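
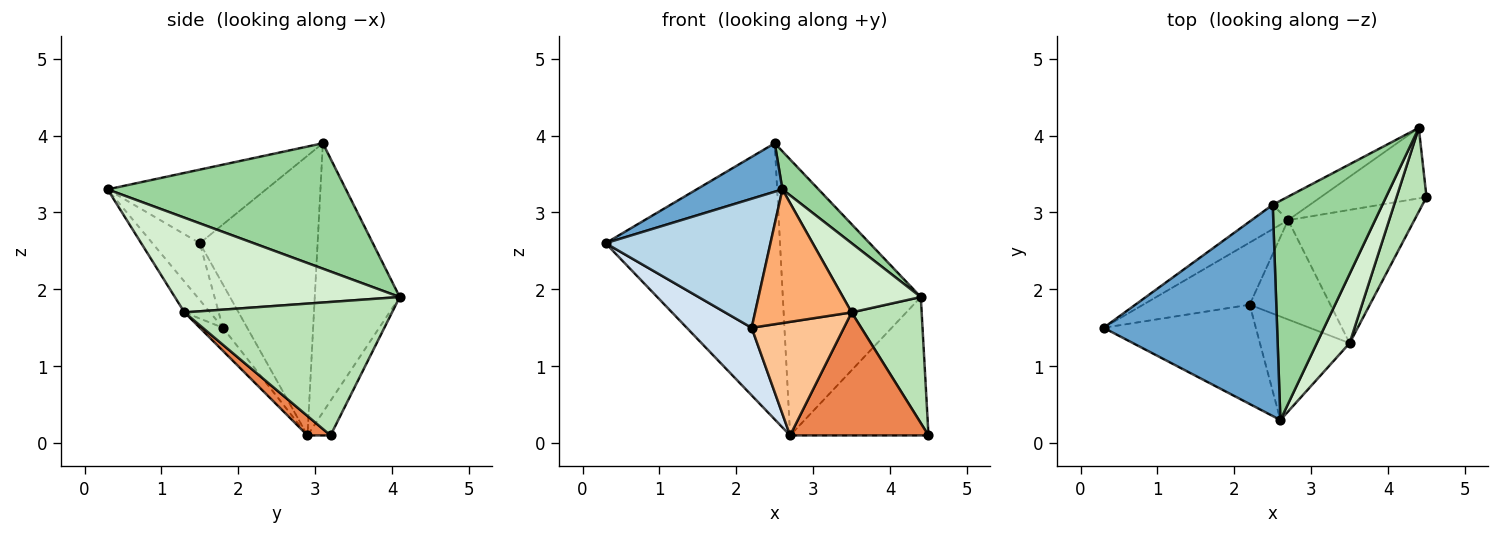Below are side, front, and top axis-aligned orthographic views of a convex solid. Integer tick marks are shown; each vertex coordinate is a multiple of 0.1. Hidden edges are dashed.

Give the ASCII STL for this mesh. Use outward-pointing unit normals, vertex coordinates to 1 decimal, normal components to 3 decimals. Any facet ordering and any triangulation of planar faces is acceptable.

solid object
 facet normal -0.382 -0.207 0.901
  outer loop
   vertex 2.5 3.1 3.9
   vertex 0.3 1.5 2.6
   vertex 2.6 0.3 3.3
  endloop
 endfacet
 facet normal -0.558 0.827 -0.073
  outer loop
   vertex 2.7 2.9 0.1
   vertex 0.3 1.5 2.6
   vertex 2.5 3.1 3.9
  endloop
 endfacet
 facet normal -0.222 -0.773 -0.595
  outer loop
   vertex 2.2 1.8 1.5
   vertex 2.6 0.3 3.3
   vertex 0.3 1.5 2.6
  endloop
 endfacet
 facet normal -0.266 -0.710 -0.652
  outer loop
   vertex 2.2 1.8 1.5
   vertex 0.3 1.5 2.6
   vertex 2.7 2.9 0.1
  endloop
 endfacet
 facet normal 0.112 -0.674 -0.730
  outer loop
   vertex 3.5 1.3 1.7
   vertex 2.7 2.9 0.1
   vertex 4.5 3.2 0.1
  endloop
 endfacet
 facet normal -0.205 -0.774 -0.599
  outer loop
   vertex 3.5 1.3 1.7
   vertex 2.6 0.3 3.3
   vertex 2.2 1.8 1.5
  endloop
 endfacet
 facet normal -0.185 -0.740 -0.647
  outer loop
   vertex 3.5 1.3 1.7
   vertex 2.2 1.8 1.5
   vertex 2.7 2.9 0.1
  endloop
 endfacet
 facet normal -0.147 0.881 -0.449
  outer loop
   vertex 4.4 4.1 1.9
   vertex 4.5 3.2 0.1
   vertex 2.7 2.9 0.1
  endloop
 endfacet
 facet normal -0.523 0.849 -0.072
  outer loop
   vertex 4.4 4.1 1.9
   vertex 2.7 2.9 0.1
   vertex 2.5 3.1 3.9
  endloop
 endfacet
 facet normal 0.748 -0.113 0.654
  outer loop
   vertex 4.4 4.1 1.9
   vertex 2.5 3.1 3.9
   vertex 2.6 0.3 3.3
  endloop
 endfacet
 facet normal 0.927 -0.313 0.208
  outer loop
   vertex 4.4 4.1 1.9
   vertex 3.5 1.3 1.7
   vertex 4.5 3.2 0.1
  endloop
 endfacet
 facet normal 0.898 -0.311 0.311
  outer loop
   vertex 4.4 4.1 1.9
   vertex 2.6 0.3 3.3
   vertex 3.5 1.3 1.7
  endloop
 endfacet
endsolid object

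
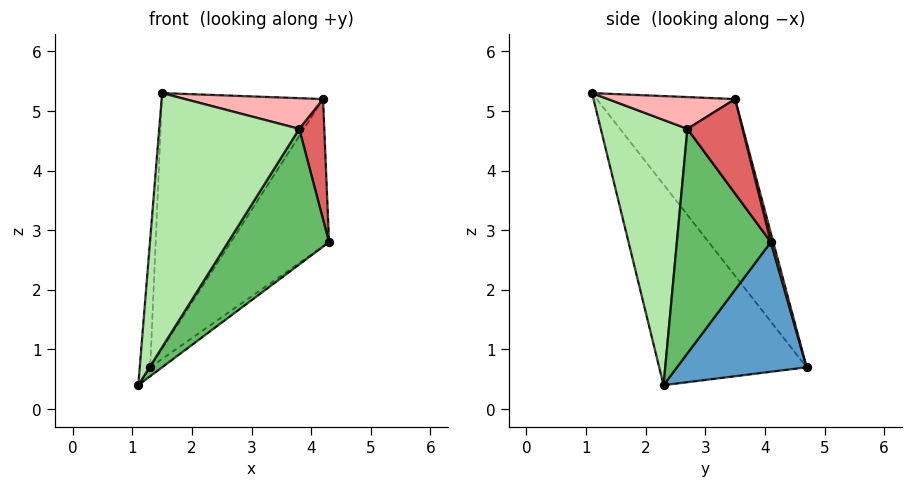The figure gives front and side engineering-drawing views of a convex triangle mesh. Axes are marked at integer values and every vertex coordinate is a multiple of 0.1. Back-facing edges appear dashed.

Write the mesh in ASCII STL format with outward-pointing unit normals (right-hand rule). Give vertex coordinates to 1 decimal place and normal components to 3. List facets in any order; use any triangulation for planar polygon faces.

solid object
 facet normal 0.580 0.053 -0.813
  outer loop
   vertex 1.3 4.7 0.7
   vertex 4.3 4.1 2.8
   vertex 1.1 2.3 0.4
  endloop
 endfacet
 facet normal -0.993 0.070 0.098
  outer loop
   vertex 1.5 1.1 5.3
   vertex 1.3 4.7 0.7
   vertex 1.1 2.3 0.4
  endloop
 endfacet
 facet normal 0.024 0.970 0.243
  outer loop
   vertex 4.2 3.5 5.2
   vertex 4.3 4.1 2.8
   vertex 1.3 4.7 0.7
  endloop
 endfacet
 facet normal -0.553 0.644 0.528
  outer loop
   vertex 4.2 3.5 5.2
   vertex 1.3 4.7 0.7
   vertex 1.5 1.1 5.3
  endloop
 endfacet
 facet normal 0.641 -0.689 -0.339
  outer loop
   vertex 3.8 2.7 4.7
   vertex 1.1 2.3 0.4
   vertex 4.3 4.1 2.8
  endloop
 endfacet
 facet normal 0.510 -0.825 -0.244
  outer loop
   vertex 3.8 2.7 4.7
   vertex 1.5 1.1 5.3
   vertex 1.1 2.3 0.4
  endloop
 endfacet
 facet normal 0.908 -0.413 -0.065
  outer loop
   vertex 3.8 2.7 4.7
   vertex 4.3 4.1 2.8
   vertex 4.2 3.5 5.2
  endloop
 endfacet
 facet normal 0.572 -0.621 0.536
  outer loop
   vertex 3.8 2.7 4.7
   vertex 4.2 3.5 5.2
   vertex 1.5 1.1 5.3
  endloop
 endfacet
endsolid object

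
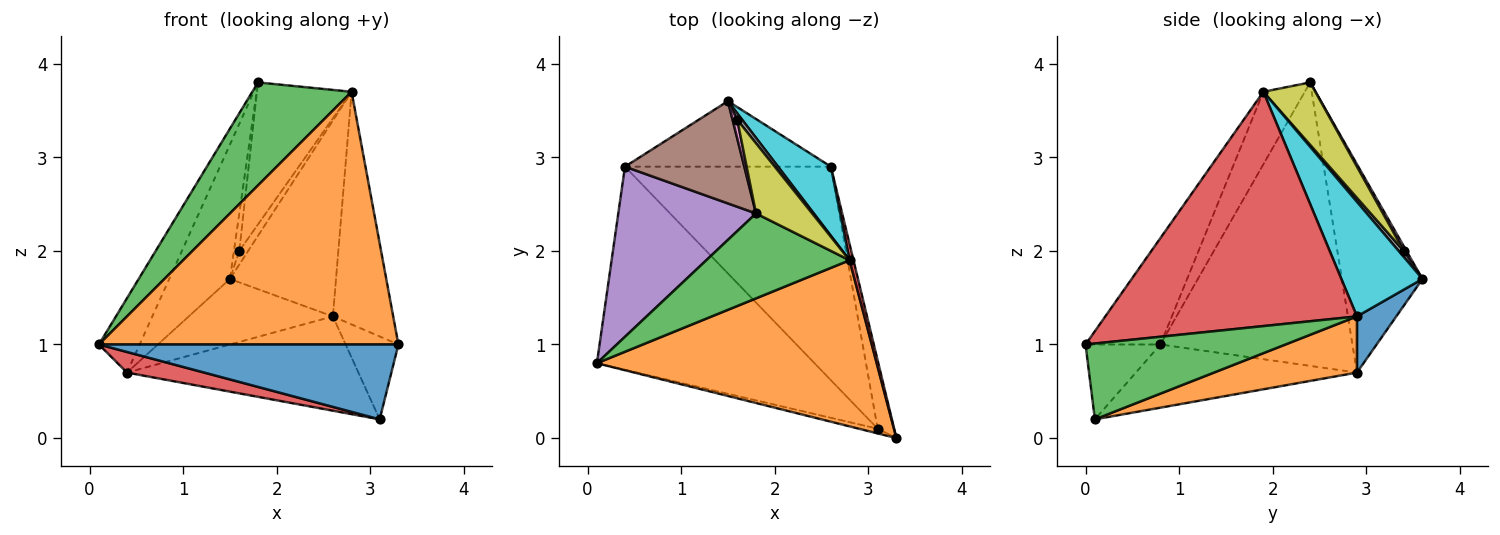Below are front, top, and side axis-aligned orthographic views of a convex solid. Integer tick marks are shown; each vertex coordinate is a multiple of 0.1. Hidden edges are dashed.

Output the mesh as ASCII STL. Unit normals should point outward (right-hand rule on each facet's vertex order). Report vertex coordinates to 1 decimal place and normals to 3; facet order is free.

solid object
 facet normal -0.242 -0.968 -0.061
  outer loop
   vertex 3.1 0.1 0.2
   vertex 3.3 0.0 1.0
   vertex 0.1 0.8 1.0
  endloop
 endfacet
 facet normal -0.204 -0.818 0.538
  outer loop
   vertex 2.8 1.9 3.7
   vertex 0.1 0.8 1.0
   vertex 3.3 0.0 1.0
  endloop
 endfacet
 facet normal -0.307 -0.734 0.606
  outer loop
   vertex 2.8 1.9 3.7
   vertex 1.8 2.4 3.8
   vertex 0.1 0.8 1.0
  endloop
 endfacet
 facet normal -0.277 -0.097 -0.956
  outer loop
   vertex 0.4 2.9 0.7
   vertex 3.1 0.1 0.2
   vertex 0.1 0.8 1.0
  endloop
 endfacet
 facet normal -0.884 0.188 0.429
  outer loop
   vertex 0.4 2.9 0.7
   vertex 0.1 0.8 1.0
   vertex 1.8 2.4 3.8
  endloop
 endfacet
 facet normal -0.726 0.547 0.416
  outer loop
   vertex 0.4 2.9 0.7
   vertex 1.8 2.4 3.8
   vertex 1.5 3.6 1.7
  endloop
 endfacet
 facet normal 0.408 0.816 0.408
  outer loop
   vertex 1.6 3.4 2.0
   vertex 1.5 3.6 1.7
   vertex 1.8 2.4 3.8
  endloop
 endfacet
 facet normal 0.464 0.801 0.379
  outer loop
   vertex 1.6 3.4 2.0
   vertex 2.8 1.9 3.7
   vertex 1.5 3.6 1.7
  endloop
 endfacet
 facet normal 0.442 0.804 0.398
  outer loop
   vertex 1.6 3.4 2.0
   vertex 1.8 2.4 3.8
   vertex 2.8 1.9 3.7
  endloop
 endfacet
 facet normal 0.585 0.765 0.270
  outer loop
   vertex 2.6 2.9 1.3
   vertex 1.5 3.6 1.7
   vertex 2.8 1.9 3.7
  endloop
 endfacet
 facet normal 0.189 0.694 -0.694
  outer loop
   vertex 2.6 2.9 1.3
   vertex 0.4 2.9 0.7
   vertex 1.5 3.6 1.7
  endloop
 endfacet
 facet normal 0.242 0.392 -0.888
  outer loop
   vertex 2.6 2.9 1.3
   vertex 3.1 0.1 0.2
   vertex 0.4 2.9 0.7
  endloop
 endfacet
 facet normal 0.946 0.250 -0.205
  outer loop
   vertex 2.6 2.9 1.3
   vertex 3.3 0.0 1.0
   vertex 3.1 0.1 0.2
  endloop
 endfacet
 facet normal 0.972 0.233 0.016
  outer loop
   vertex 2.6 2.9 1.3
   vertex 2.8 1.9 3.7
   vertex 3.3 0.0 1.0
  endloop
 endfacet
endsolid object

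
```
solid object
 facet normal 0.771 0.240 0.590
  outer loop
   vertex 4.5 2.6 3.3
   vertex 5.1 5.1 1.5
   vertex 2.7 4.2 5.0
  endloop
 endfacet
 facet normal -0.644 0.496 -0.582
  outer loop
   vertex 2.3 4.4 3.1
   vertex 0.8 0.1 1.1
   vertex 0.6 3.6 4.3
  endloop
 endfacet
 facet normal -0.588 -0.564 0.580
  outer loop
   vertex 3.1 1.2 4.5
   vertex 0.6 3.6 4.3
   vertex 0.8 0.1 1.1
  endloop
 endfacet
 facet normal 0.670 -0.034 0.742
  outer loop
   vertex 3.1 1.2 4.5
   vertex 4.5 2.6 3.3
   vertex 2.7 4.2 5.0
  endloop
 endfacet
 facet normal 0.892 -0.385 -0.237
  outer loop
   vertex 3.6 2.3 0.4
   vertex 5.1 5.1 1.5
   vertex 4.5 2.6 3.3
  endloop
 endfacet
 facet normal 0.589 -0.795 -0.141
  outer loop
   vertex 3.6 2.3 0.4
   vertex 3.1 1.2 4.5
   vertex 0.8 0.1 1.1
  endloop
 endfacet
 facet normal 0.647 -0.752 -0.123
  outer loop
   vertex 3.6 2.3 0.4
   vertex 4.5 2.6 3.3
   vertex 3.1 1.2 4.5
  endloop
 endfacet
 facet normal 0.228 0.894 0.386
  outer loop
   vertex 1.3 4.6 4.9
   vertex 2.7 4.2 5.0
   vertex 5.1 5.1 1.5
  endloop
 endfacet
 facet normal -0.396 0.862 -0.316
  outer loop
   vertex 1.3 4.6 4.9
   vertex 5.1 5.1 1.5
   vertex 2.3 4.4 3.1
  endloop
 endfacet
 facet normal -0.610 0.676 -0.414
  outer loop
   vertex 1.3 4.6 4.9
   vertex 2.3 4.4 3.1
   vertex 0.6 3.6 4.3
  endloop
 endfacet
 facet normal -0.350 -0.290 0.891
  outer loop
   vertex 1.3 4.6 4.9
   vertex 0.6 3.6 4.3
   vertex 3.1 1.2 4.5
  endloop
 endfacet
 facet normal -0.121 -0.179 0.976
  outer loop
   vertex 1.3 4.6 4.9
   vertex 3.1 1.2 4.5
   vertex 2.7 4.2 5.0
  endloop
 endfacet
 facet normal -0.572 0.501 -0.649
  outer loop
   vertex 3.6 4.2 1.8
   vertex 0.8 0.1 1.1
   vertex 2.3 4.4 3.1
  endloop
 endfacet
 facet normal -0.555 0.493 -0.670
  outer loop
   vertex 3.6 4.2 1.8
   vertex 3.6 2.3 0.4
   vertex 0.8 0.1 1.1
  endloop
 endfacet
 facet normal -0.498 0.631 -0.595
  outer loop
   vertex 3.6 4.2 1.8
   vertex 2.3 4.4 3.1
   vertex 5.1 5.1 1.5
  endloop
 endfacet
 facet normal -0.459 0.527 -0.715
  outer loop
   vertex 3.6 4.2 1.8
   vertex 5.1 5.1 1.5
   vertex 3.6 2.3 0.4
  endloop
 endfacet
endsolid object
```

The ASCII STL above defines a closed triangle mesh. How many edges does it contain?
24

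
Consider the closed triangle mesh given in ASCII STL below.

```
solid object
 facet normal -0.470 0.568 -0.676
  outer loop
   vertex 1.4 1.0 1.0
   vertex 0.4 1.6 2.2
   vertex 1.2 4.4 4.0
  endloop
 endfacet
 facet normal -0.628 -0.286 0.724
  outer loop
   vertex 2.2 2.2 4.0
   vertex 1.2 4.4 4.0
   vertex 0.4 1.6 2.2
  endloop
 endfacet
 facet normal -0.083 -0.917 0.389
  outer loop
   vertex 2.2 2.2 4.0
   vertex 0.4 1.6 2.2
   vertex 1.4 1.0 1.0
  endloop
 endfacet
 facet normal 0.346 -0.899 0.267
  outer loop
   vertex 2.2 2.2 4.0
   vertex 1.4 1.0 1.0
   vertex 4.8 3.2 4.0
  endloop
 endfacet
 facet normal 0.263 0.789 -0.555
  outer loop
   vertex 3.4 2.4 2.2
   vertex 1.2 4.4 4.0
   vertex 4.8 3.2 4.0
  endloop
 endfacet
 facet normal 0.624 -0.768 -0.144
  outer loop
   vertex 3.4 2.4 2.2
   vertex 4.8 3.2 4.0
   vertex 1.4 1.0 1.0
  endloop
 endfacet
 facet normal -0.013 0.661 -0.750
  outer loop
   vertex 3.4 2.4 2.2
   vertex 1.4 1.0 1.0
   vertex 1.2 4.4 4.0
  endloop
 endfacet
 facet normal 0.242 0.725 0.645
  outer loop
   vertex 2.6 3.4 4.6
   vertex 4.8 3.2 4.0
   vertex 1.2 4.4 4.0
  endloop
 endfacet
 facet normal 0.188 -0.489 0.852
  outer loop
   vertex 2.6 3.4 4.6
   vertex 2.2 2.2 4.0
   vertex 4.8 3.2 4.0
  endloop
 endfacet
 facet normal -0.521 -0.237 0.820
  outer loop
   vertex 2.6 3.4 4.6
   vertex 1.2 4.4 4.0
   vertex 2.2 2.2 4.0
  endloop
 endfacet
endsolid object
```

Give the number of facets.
10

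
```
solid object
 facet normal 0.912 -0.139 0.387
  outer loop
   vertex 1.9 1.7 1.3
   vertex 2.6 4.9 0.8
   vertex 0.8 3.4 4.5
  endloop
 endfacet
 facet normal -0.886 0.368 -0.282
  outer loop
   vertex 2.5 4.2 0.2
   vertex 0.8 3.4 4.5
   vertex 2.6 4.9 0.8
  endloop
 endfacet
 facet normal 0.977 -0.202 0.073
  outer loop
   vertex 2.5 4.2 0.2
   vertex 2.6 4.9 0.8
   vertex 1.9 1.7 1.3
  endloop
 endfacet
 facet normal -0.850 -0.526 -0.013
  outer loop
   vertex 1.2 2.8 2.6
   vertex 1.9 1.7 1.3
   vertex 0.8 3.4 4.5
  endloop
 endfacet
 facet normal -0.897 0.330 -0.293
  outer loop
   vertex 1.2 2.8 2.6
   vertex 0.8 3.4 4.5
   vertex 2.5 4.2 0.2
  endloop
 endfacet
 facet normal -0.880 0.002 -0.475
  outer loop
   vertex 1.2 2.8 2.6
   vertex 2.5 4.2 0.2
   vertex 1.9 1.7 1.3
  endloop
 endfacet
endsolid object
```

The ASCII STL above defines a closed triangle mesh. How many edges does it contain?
9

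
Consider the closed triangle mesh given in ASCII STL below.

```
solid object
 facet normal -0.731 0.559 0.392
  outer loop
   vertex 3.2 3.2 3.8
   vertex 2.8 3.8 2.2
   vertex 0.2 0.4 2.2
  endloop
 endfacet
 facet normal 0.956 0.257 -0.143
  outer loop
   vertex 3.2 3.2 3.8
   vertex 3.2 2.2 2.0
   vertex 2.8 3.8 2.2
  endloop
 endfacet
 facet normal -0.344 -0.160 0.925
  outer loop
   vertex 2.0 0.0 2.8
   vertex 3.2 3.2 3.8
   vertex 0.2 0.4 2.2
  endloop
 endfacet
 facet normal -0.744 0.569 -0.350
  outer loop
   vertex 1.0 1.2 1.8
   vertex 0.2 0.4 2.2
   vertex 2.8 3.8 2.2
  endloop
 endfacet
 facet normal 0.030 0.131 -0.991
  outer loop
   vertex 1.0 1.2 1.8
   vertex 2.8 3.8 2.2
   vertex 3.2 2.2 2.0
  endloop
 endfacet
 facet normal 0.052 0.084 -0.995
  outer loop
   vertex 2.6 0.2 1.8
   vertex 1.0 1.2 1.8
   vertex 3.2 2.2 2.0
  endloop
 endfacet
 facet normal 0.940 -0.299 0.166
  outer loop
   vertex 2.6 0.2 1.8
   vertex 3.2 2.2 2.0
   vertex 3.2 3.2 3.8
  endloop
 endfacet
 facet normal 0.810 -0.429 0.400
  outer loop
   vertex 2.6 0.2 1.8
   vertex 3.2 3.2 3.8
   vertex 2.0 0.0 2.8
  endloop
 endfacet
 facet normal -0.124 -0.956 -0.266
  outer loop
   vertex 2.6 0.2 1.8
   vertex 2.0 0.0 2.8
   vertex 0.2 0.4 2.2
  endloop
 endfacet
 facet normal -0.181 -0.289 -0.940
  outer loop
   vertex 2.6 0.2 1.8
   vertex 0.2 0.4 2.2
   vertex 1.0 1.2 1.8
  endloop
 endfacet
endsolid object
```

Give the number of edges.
15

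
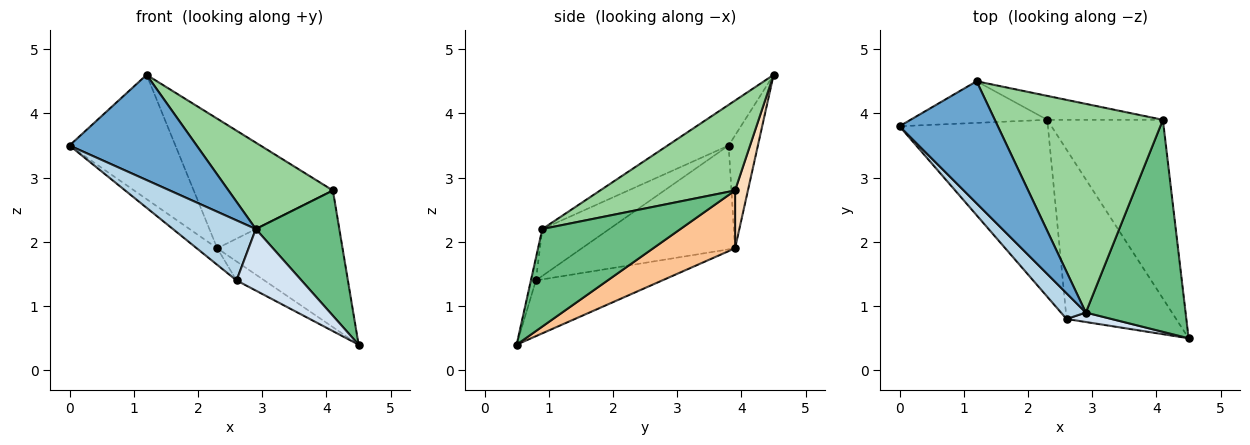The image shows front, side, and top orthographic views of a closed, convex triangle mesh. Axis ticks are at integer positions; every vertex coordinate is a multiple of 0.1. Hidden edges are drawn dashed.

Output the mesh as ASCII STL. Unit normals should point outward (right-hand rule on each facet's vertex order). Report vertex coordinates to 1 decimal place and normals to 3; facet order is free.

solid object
 facet normal -0.299 -0.623 0.723
  outer loop
   vertex 2.9 0.9 2.2
   vertex 1.2 4.5 4.6
   vertex 0.0 3.8 3.5
  endloop
 endfacet
 facet normal -0.254 0.917 -0.307
  outer loop
   vertex 2.3 3.9 1.9
   vertex 0.0 3.8 3.5
   vertex 1.2 4.5 4.6
  endloop
 endfacet
 facet normal -0.596 -0.738 0.316
  outer loop
   vertex 2.6 0.8 1.4
   vertex 2.9 0.9 2.2
   vertex 0.0 3.8 3.5
  endloop
 endfacet
 facet normal -0.076 -0.986 0.152
  outer loop
   vertex 2.6 0.8 1.4
   vertex 4.5 0.5 0.4
   vertex 2.9 0.9 2.2
  endloop
 endfacet
 facet normal -0.572 0.076 -0.817
  outer loop
   vertex 2.6 0.8 1.4
   vertex 0.0 3.8 3.5
   vertex 2.3 3.9 1.9
  endloop
 endfacet
 facet normal -0.451 0.099 -0.887
  outer loop
   vertex 2.6 0.8 1.4
   vertex 2.3 3.9 1.9
   vertex 4.5 0.5 0.4
  endloop
 endfacet
 facet normal 0.369 0.565 -0.738
  outer loop
   vertex 4.1 3.9 2.8
   vertex 4.5 0.5 0.4
   vertex 2.3 3.9 1.9
  endloop
 endfacet
 facet normal 0.090 0.979 -0.181
  outer loop
   vertex 4.1 3.9 2.8
   vertex 2.3 3.9 1.9
   vertex 1.2 4.5 4.6
  endloop
 endfacet
 facet normal 0.644 -0.389 0.659
  outer loop
   vertex 4.1 3.9 2.8
   vertex 2.9 0.9 2.2
   vertex 4.5 0.5 0.4
  endloop
 endfacet
 facet normal 0.443 -0.343 0.828
  outer loop
   vertex 4.1 3.9 2.8
   vertex 1.2 4.5 4.6
   vertex 2.9 0.9 2.2
  endloop
 endfacet
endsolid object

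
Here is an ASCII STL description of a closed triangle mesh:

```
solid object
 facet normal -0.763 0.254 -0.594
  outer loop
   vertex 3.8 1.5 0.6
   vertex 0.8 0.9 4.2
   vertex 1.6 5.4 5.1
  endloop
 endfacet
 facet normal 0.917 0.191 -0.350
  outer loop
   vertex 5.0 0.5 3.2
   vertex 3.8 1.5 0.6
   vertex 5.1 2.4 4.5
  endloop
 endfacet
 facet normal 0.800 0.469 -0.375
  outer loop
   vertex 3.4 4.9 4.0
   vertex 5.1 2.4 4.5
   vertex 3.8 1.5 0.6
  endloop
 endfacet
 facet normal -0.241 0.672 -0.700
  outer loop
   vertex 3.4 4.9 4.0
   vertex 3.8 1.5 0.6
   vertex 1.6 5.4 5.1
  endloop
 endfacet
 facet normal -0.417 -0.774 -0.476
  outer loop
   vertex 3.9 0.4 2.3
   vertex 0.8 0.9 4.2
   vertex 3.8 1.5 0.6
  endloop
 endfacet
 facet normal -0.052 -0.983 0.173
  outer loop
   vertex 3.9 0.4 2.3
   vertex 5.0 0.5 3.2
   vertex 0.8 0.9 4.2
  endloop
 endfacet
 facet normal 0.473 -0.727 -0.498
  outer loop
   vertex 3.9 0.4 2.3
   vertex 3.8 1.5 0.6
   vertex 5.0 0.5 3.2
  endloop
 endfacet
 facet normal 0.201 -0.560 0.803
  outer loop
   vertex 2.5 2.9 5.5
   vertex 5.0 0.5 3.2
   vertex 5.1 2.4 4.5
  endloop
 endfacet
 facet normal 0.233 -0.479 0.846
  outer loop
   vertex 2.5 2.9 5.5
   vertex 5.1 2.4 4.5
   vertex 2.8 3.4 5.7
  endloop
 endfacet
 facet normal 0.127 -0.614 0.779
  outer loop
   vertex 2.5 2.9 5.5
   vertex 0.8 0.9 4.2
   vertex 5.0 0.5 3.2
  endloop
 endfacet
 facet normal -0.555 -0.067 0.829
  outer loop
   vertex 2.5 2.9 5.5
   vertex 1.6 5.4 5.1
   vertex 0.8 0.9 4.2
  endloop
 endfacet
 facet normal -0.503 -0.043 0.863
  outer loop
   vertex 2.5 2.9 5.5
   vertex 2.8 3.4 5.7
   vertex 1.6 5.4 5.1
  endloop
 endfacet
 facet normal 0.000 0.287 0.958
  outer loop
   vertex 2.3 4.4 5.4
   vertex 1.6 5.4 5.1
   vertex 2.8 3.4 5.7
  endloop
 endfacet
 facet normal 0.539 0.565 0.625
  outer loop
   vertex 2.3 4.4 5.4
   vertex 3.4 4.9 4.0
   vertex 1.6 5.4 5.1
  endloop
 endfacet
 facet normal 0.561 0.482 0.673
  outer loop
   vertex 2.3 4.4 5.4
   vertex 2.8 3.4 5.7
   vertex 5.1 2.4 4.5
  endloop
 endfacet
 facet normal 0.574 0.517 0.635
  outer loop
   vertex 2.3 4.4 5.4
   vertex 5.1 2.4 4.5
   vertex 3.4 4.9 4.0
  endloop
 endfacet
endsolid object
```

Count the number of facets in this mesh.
16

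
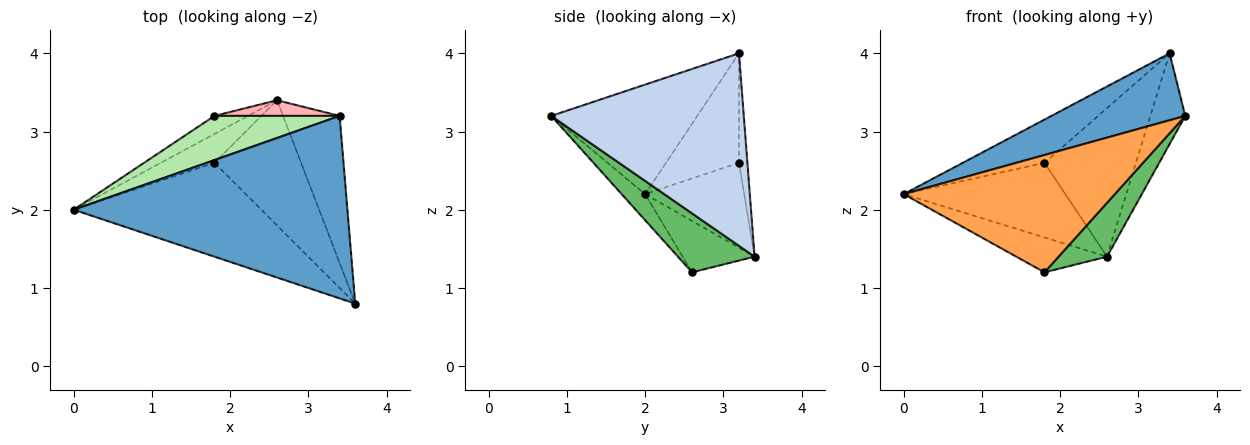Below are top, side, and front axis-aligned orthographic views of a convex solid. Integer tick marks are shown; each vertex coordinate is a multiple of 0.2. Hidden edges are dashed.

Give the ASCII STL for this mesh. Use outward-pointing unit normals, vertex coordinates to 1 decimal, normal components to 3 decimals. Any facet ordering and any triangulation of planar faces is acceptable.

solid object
 facet normal -0.352 -0.322 0.879
  outer loop
   vertex 3.4 3.2 4.0
   vertex 0.0 2.0 2.2
   vertex 3.6 0.8 3.2
  endloop
 endfacet
 facet normal 0.945 0.171 -0.278
  outer loop
   vertex 2.6 3.4 1.4
   vertex 3.4 3.2 4.0
   vertex 3.6 0.8 3.2
  endloop
 endfacet
 facet normal -0.086 -0.778 -0.622
  outer loop
   vertex 1.8 2.6 1.2
   vertex 3.6 0.8 3.2
   vertex 0.0 2.0 2.2
  endloop
 endfacet
 facet normal -0.521 0.657 -0.544
  outer loop
   vertex 1.8 2.6 1.2
   vertex 0.0 2.0 2.2
   vertex 2.6 3.4 1.4
  endloop
 endfacet
 facet normal 0.530 -0.335 -0.779
  outer loop
   vertex 1.8 2.6 1.2
   vertex 2.6 3.4 1.4
   vertex 3.6 0.8 3.2
  endloop
 endfacet
 facet normal -0.530 0.593 0.606
  outer loop
   vertex 1.8 3.2 2.6
   vertex 0.0 2.0 2.2
   vertex 3.4 3.2 4.0
  endloop
 endfacet
 facet normal -0.512 0.835 -0.202
  outer loop
   vertex 1.8 3.2 2.6
   vertex 2.6 3.4 1.4
   vertex 0.0 2.0 2.2
  endloop
 endfacet
 facet normal -0.091 0.990 0.104
  outer loop
   vertex 1.8 3.2 2.6
   vertex 3.4 3.2 4.0
   vertex 2.6 3.4 1.4
  endloop
 endfacet
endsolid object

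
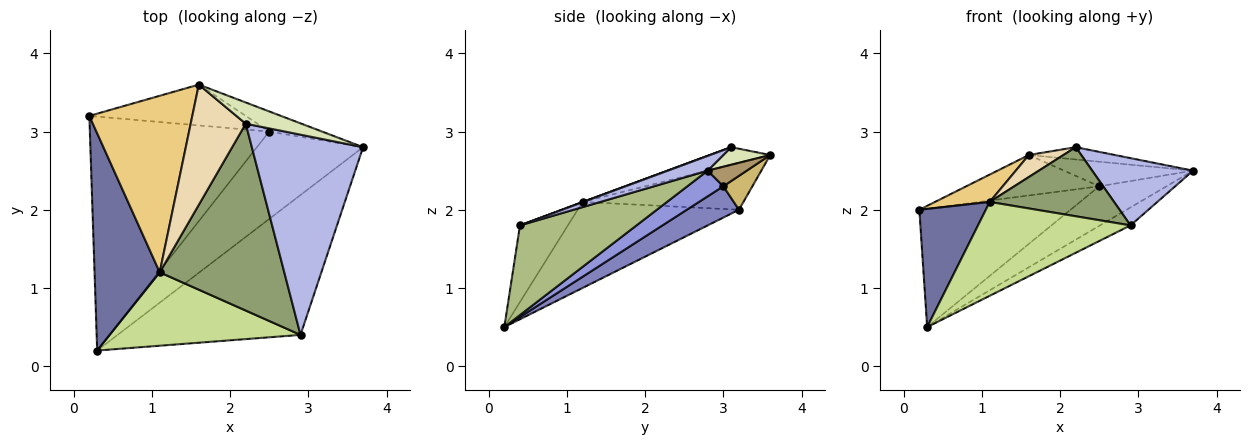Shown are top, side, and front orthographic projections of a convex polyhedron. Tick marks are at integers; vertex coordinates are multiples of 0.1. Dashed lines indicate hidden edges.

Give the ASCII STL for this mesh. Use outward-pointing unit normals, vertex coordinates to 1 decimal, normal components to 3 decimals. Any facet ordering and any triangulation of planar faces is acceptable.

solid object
 facet normal -0.757 -0.312 0.574
  outer loop
   vertex 1.1 1.2 2.1
   vertex 0.2 3.2 2.0
   vertex 0.3 0.2 0.5
  endloop
 endfacet
 facet normal 0.154 0.446 -0.882
  outer loop
   vertex 2.5 3.0 2.3
   vertex 0.3 0.2 0.5
   vertex 0.2 3.2 2.0
  endloop
 endfacet
 facet normal 0.215 0.403 -0.890
  outer loop
   vertex 2.5 3.0 2.3
   vertex 3.7 2.8 2.5
   vertex 0.3 0.2 0.5
  endloop
 endfacet
 facet normal 0.125 -0.316 0.941
  outer loop
   vertex 2.9 0.4 1.8
   vertex 3.7 2.8 2.5
   vertex 2.2 3.1 2.8
  endloop
 endfacet
 facet normal 0.002 -0.347 0.938
  outer loop
   vertex 2.9 0.4 1.8
   vertex 2.2 3.1 2.8
   vertex 1.1 1.2 2.1
  endloop
 endfacet
 facet normal 0.437 0.114 -0.892
  outer loop
   vertex 2.9 0.4 1.8
   vertex 0.3 0.2 0.5
   vertex 3.7 2.8 2.5
  endloop
 endfacet
 facet normal -0.240 -0.765 0.598
  outer loop
   vertex 2.9 0.4 1.8
   vertex 1.1 1.2 2.1
   vertex 0.3 0.2 0.5
  endloop
 endfacet
 facet normal 0.264 0.483 0.835
  outer loop
   vertex 1.6 3.6 2.7
   vertex 2.2 3.1 2.8
   vertex 3.7 2.8 2.5
  endloop
 endfacet
 facet normal 0.228 0.754 -0.617
  outer loop
   vertex 1.6 3.6 2.7
   vertex 3.7 2.8 2.5
   vertex 2.5 3.0 2.3
  endloop
 endfacet
 facet normal 0.152 0.696 -0.702
  outer loop
   vertex 1.6 3.6 2.7
   vertex 2.5 3.0 2.3
   vertex 0.2 3.2 2.0
  endloop
 endfacet
 facet normal -0.411 -0.140 0.901
  outer loop
   vertex 1.6 3.6 2.7
   vertex 0.2 3.2 2.0
   vertex 1.1 1.2 2.1
  endloop
 endfacet
 facet normal -0.300 -0.172 0.938
  outer loop
   vertex 1.6 3.6 2.7
   vertex 1.1 1.2 2.1
   vertex 2.2 3.1 2.8
  endloop
 endfacet
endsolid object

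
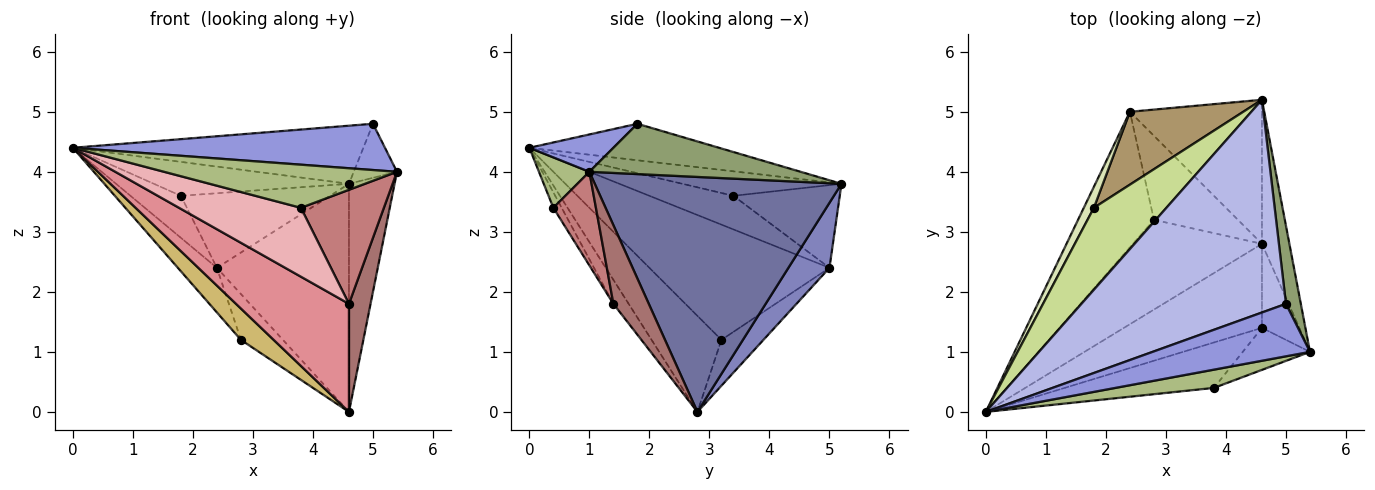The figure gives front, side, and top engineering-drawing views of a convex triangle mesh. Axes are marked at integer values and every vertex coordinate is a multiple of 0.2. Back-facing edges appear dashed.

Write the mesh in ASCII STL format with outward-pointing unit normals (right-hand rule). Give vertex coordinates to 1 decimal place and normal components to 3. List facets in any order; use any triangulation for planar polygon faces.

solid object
 facet normal 0.977 0.181 -0.114
  outer loop
   vertex 4.6 2.8 0.0
   vertex 4.6 5.2 3.8
   vertex 5.4 1.0 4.0
  endloop
 endfacet
 facet normal 0.254 0.818 -0.516
  outer loop
   vertex 2.4 5.0 2.4
   vertex 4.6 5.2 3.8
   vertex 4.6 2.8 0.0
  endloop
 endfacet
 facet normal 0.175 -0.651 0.739
  outer loop
   vertex 5.0 1.8 4.8
   vertex 0.0 0.0 4.4
   vertex 5.4 1.0 4.0
  endloop
 endfacet
 facet normal -0.170 0.260 0.951
  outer loop
   vertex 5.0 1.8 4.8
   vertex 4.6 5.2 3.8
   vertex 0.0 0.0 4.4
  endloop
 endfacet
 facet normal 0.941 0.192 0.278
  outer loop
   vertex 5.0 1.8 4.8
   vertex 5.4 1.0 4.0
   vertex 4.6 5.2 3.8
  endloop
 endfacet
 facet normal 0.196 -0.903 0.382
  outer loop
   vertex 3.8 0.4 3.4
   vertex 5.4 1.0 4.0
   vertex 0.0 0.0 4.4
  endloop
 endfacet
 facet normal -0.298 0.365 0.882
  outer loop
   vertex 1.8 3.4 3.6
   vertex 0.0 0.0 4.4
   vertex 4.6 5.2 3.8
  endloop
 endfacet
 facet normal -0.830 0.498 0.249
  outer loop
   vertex 1.8 3.4 3.6
   vertex 2.4 5.0 2.4
   vertex 0.0 0.0 4.4
  endloop
 endfacet
 facet normal -0.454 0.637 0.623
  outer loop
   vertex 1.8 3.4 3.6
   vertex 4.6 5.2 3.8
   vertex 2.4 5.0 2.4
  endloop
 endfacet
 facet normal -0.575 -0.269 -0.773
  outer loop
   vertex 2.8 3.2 1.2
   vertex 4.6 2.8 0.0
   vertex 0.0 0.0 4.4
  endloop
 endfacet
 facet normal -0.822 0.178 -0.541
  outer loop
   vertex 2.8 3.2 1.2
   vertex 0.0 0.0 4.4
   vertex 2.4 5.0 2.4
  endloop
 endfacet
 facet normal -0.432 0.432 -0.792
  outer loop
   vertex 2.8 3.2 1.2
   vertex 2.4 5.0 2.4
   vertex 4.6 2.8 0.0
  endloop
 endfacet
 facet normal 0.791 -0.483 -0.375
  outer loop
   vertex 4.6 1.4 1.8
   vertex 4.6 2.8 0.0
   vertex 5.4 1.0 4.0
  endloop
 endfacet
 facet normal 0.434 -0.845 -0.311
  outer loop
   vertex 4.6 1.4 1.8
   vertex 5.4 1.0 4.0
   vertex 3.8 0.4 3.4
  endloop
 endfacet
 facet normal -0.106 -0.785 -0.610
  outer loop
   vertex 4.6 1.4 1.8
   vertex 0.0 0.0 4.4
   vertex 4.6 2.8 0.0
  endloop
 endfacet
 facet normal -0.057 -0.834 -0.549
  outer loop
   vertex 4.6 1.4 1.8
   vertex 3.8 0.4 3.4
   vertex 0.0 0.0 4.4
  endloop
 endfacet
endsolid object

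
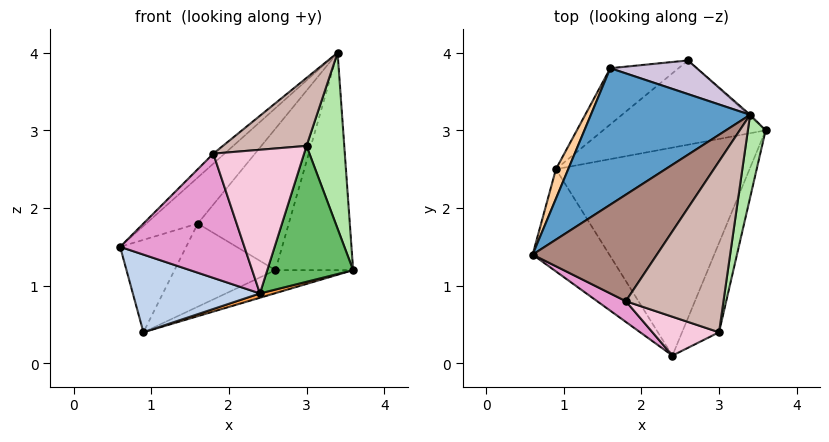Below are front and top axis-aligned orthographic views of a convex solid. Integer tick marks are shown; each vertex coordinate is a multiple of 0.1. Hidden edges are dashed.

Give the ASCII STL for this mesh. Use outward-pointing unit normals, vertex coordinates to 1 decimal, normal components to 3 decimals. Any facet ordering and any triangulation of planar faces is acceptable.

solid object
 facet normal -0.725 0.220 0.653
  outer loop
   vertex 1.6 3.8 1.8
   vertex 0.6 1.4 1.5
   vertex 3.4 3.2 4.0
  endloop
 endfacet
 facet normal -0.575 -0.495 -0.652
  outer loop
   vertex 0.9 2.5 0.4
   vertex 2.4 0.1 0.9
   vertex 0.6 1.4 1.5
  endloop
 endfacet
 facet normal 0.287 -0.020 -0.958
  outer loop
   vertex 0.9 2.5 0.4
   vertex 3.6 3.0 1.2
   vertex 2.4 0.1 0.9
  endloop
 endfacet
 facet normal -0.922 0.369 0.118
  outer loop
   vertex 0.9 2.5 0.4
   vertex 0.6 1.4 1.5
   vertex 1.6 3.8 1.8
  endloop
 endfacet
 facet normal 0.907 -0.352 -0.231
  outer loop
   vertex 3.0 0.4 2.8
   vertex 2.4 0.1 0.9
   vertex 3.6 3.0 1.2
  endloop
 endfacet
 facet normal 0.981 -0.176 0.083
  outer loop
   vertex 3.0 0.4 2.8
   vertex 3.6 3.0 1.2
   vertex 3.4 3.2 4.0
  endloop
 endfacet
 facet normal 0.231 0.256 -0.939
  outer loop
   vertex 2.6 3.9 1.2
   vertex 3.6 3.0 1.2
   vertex 0.9 2.5 0.4
  endloop
 endfacet
 facet normal -0.386 0.764 -0.516
  outer loop
   vertex 2.6 3.9 1.2
   vertex 0.9 2.5 0.4
   vertex 1.6 3.8 1.8
  endloop
 endfacet
 facet normal 0.669 0.743 -0.005
  outer loop
   vertex 2.6 3.9 1.2
   vertex 3.4 3.2 4.0
   vertex 3.6 3.0 1.2
  endloop
 endfacet
 facet normal 0.041 0.972 0.231
  outer loop
   vertex 2.6 3.9 1.2
   vertex 1.6 3.8 1.8
   vertex 3.4 3.2 4.0
  endloop
 endfacet
 facet normal -0.688 0.068 0.722
  outer loop
   vertex 1.8 0.8 2.7
   vertex 3.4 3.2 4.0
   vertex 0.6 1.4 1.5
  endloop
 endfacet
 facet normal -0.197 -0.362 0.911
  outer loop
   vertex 1.8 0.8 2.7
   vertex 3.0 0.4 2.8
   vertex 3.4 3.2 4.0
  endloop
 endfacet
 facet normal -0.549 -0.824 0.137
  outer loop
   vertex 1.8 0.8 2.7
   vertex 0.6 1.4 1.5
   vertex 2.4 0.1 0.9
  endloop
 endfacet
 facet normal -0.325 -0.913 0.247
  outer loop
   vertex 1.8 0.8 2.7
   vertex 2.4 0.1 0.9
   vertex 3.0 0.4 2.8
  endloop
 endfacet
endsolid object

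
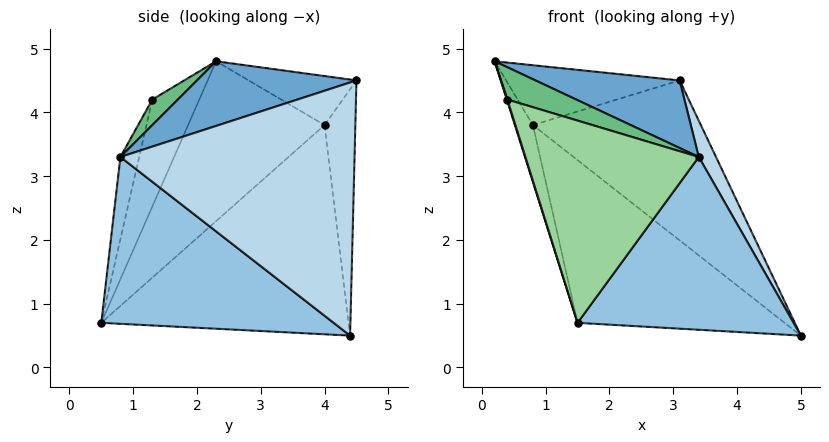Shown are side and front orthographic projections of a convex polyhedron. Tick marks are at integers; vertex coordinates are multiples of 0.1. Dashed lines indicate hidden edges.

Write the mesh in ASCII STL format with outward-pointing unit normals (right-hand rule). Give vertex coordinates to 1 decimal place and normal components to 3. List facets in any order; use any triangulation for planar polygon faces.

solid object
 facet normal 0.301 -0.272 0.914
  outer loop
   vertex 3.4 0.8 3.3
   vertex 3.1 4.5 4.5
   vertex 0.2 2.3 4.8
  endloop
 endfacet
 facet normal 0.666 -0.619 -0.415
  outer loop
   vertex 3.4 0.8 3.3
   vertex 1.5 0.5 0.7
   vertex 5.0 4.4 0.5
  endloop
 endfacet
 facet normal 0.901 -0.066 0.429
  outer loop
   vertex 3.4 0.8 3.3
   vertex 5.0 4.4 0.5
   vertex 3.1 4.5 4.5
  endloop
 endfacet
 facet normal -0.929 0.123 -0.349
  outer loop
   vertex 0.8 4.0 3.8
   vertex 1.5 0.5 0.7
   vertex 0.2 2.3 4.8
  endloop
 endfacet
 facet normal -0.570 0.478 -0.668
  outer loop
   vertex 0.8 4.0 3.8
   vertex 5.0 4.4 0.5
   vertex 1.5 0.5 0.7
  endloop
 endfacet
 facet normal -0.350 0.564 0.748
  outer loop
   vertex 0.8 4.0 3.8
   vertex 0.2 2.3 4.8
   vertex 3.1 4.5 4.5
  endloop
 endfacet
 facet normal -0.179 0.978 -0.110
  outer loop
   vertex 0.8 4.0 3.8
   vertex 3.1 4.5 4.5
   vertex 5.0 4.4 0.5
  endloop
 endfacet
 facet normal -0.955 -0.013 -0.297
  outer loop
   vertex 0.4 1.3 4.2
   vertex 0.2 2.3 4.8
   vertex 1.5 0.5 0.7
  endloop
 endfacet
 facet normal 0.178 -0.480 0.859
  outer loop
   vertex 0.4 1.3 4.2
   vertex 3.4 0.8 3.3
   vertex 0.2 2.3 4.8
  endloop
 endfacet
 facet normal -0.106 -0.976 0.190
  outer loop
   vertex 0.4 1.3 4.2
   vertex 1.5 0.5 0.7
   vertex 3.4 0.8 3.3
  endloop
 endfacet
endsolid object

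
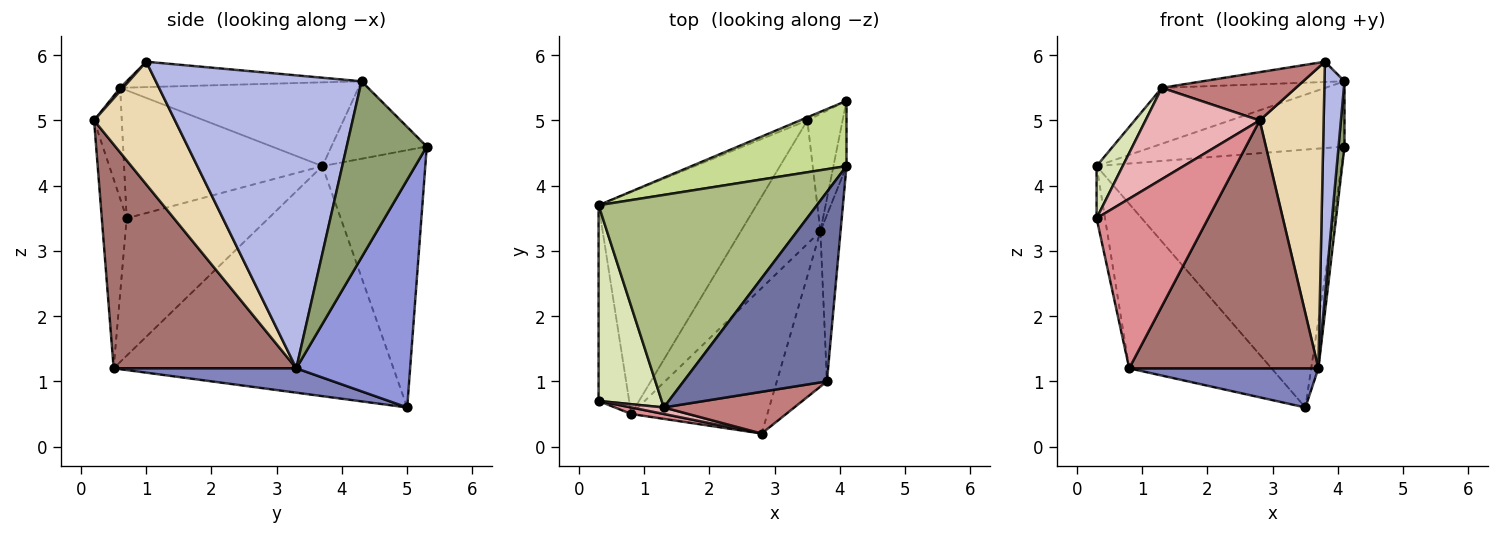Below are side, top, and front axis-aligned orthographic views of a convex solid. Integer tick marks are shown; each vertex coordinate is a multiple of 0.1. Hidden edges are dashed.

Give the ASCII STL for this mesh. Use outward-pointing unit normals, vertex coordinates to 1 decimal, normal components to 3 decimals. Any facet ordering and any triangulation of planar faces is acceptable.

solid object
 facet normal -0.173 0.105 0.979
  outer loop
   vertex 1.3 0.6 5.5
   vertex 3.8 1.0 5.9
   vertex 4.1 4.3 5.6
  endloop
 endfacet
 facet normal 0.280 -0.290 -0.915
  outer loop
   vertex 3.7 3.3 1.2
   vertex 0.8 0.5 1.2
   vertex 3.5 5.0 0.6
  endloop
 endfacet
 facet normal 0.986 0.062 -0.153
  outer loop
   vertex 3.7 3.3 1.2
   vertex 3.5 5.0 0.6
   vertex 4.1 5.3 4.6
  endloop
 endfacet
 facet normal 0.993 -0.096 -0.068
  outer loop
   vertex 3.7 3.3 1.2
   vertex 4.1 4.3 5.6
   vertex 3.8 1.0 5.9
  endloop
 endfacet
 facet normal 0.995 -0.074 -0.074
  outer loop
   vertex 3.7 3.3 1.2
   vertex 4.1 5.3 4.6
   vertex 4.1 4.3 5.6
  endloop
 endfacet
 facet normal -0.348 0.239 0.907
  outer loop
   vertex 0.3 3.7 4.3
   vertex 1.3 0.6 5.5
   vertex 4.1 4.3 5.6
  endloop
 endfacet
 facet normal -0.333 0.667 0.667
  outer loop
   vertex 0.3 3.7 4.3
   vertex 4.1 4.3 5.6
   vertex 4.1 5.3 4.6
  endloop
 endfacet
 facet normal -0.891 -0.117 0.439
  outer loop
   vertex 0.3 3.7 4.3
   vertex 0.3 0.7 3.5
   vertex 1.3 0.6 5.5
  endloop
 endfacet
 facet normal -0.387 0.922 -0.011
  outer loop
   vertex 0.3 3.7 4.3
   vertex 4.1 5.3 4.6
   vertex 3.5 5.0 0.6
  endloop
 endfacet
 facet normal -0.974 0.058 -0.217
  outer loop
   vertex 0.3 3.7 4.3
   vertex 0.8 0.5 1.2
   vertex 0.3 0.7 3.5
  endloop
 endfacet
 facet normal -0.760 0.387 -0.522
  outer loop
   vertex 0.3 3.7 4.3
   vertex 3.5 5.0 0.6
   vertex 0.8 0.5 1.2
  endloop
 endfacet
 facet normal 0.747 -0.591 -0.305
  outer loop
   vertex 2.8 0.2 5.0
   vertex 3.7 3.3 1.2
   vertex 3.8 1.0 5.9
  endloop
 endfacet
 facet normal 0.640 -0.663 -0.389
  outer loop
   vertex 2.8 0.2 5.0
   vertex 0.8 0.5 1.2
   vertex 3.7 3.3 1.2
  endloop
 endfacet
 facet normal 0.016 -0.756 0.654
  outer loop
   vertex 2.8 0.2 5.0
   vertex 3.8 1.0 5.9
   vertex 1.3 0.6 5.5
  endloop
 endfacet
 facet normal -0.218 -0.975 0.038
  outer loop
   vertex 2.8 0.2 5.0
   vertex 0.3 0.7 3.5
   vertex 0.8 0.5 1.2
  endloop
 endfacet
 facet normal -0.235 -0.969 0.069
  outer loop
   vertex 2.8 0.2 5.0
   vertex 1.3 0.6 5.5
   vertex 0.3 0.7 3.5
  endloop
 endfacet
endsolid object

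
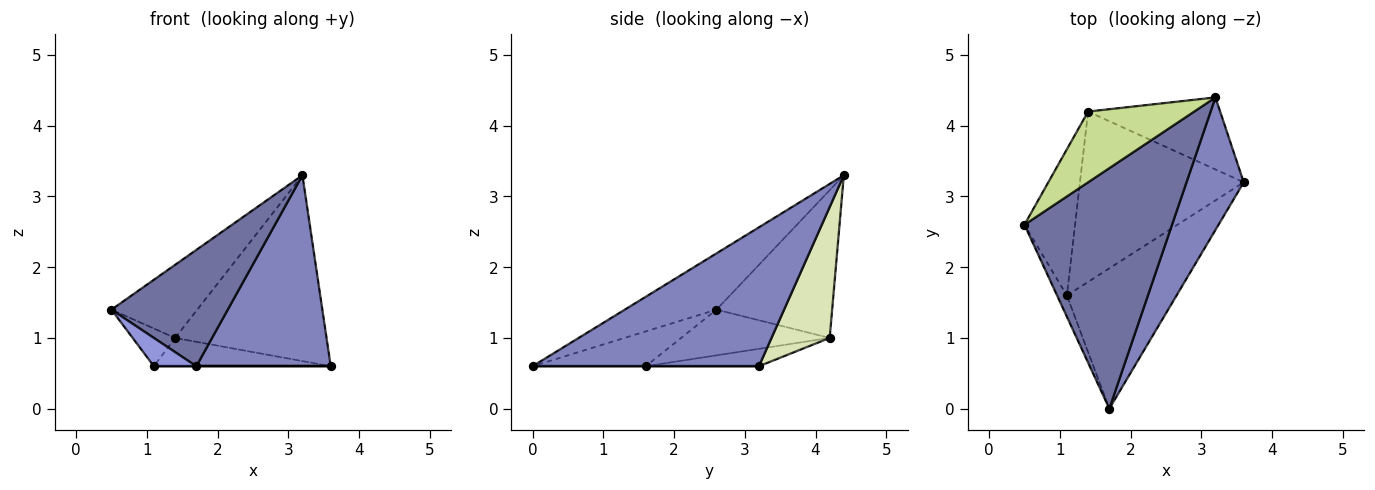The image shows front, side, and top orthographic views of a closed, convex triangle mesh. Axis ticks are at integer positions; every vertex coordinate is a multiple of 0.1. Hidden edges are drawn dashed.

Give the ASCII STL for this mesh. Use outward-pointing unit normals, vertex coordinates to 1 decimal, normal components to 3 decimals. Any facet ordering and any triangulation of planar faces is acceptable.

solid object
 facet normal -0.325 -0.412 0.851
  outer loop
   vertex 3.2 4.4 3.3
   vertex 0.5 2.6 1.4
   vertex 1.7 0.0 0.6
  endloop
 endfacet
 facet normal 0.810 -0.481 0.334
  outer loop
   vertex 3.2 4.4 3.3
   vertex 1.7 0.0 0.6
   vertex 3.6 3.2 0.6
  endloop
 endfacet
 facet normal -0.905 -0.340 -0.255
  outer loop
   vertex 1.1 1.6 0.6
   vertex 1.7 0.0 0.6
   vertex 0.5 2.6 1.4
  endloop
 endfacet
 facet normal 0.000 0.000 -1.000
  outer loop
   vertex 1.1 1.6 0.6
   vertex 3.6 3.2 0.6
   vertex 1.7 0.0 0.6
  endloop
 endfacet
 facet normal -0.658 0.188 -0.729
  outer loop
   vertex 1.4 4.2 1.0
   vertex 1.1 1.6 0.6
   vertex 0.5 2.6 1.4
  endloop
 endfacet
 facet normal -0.104 0.163 -0.981
  outer loop
   vertex 1.4 4.2 1.0
   vertex 3.6 3.2 0.6
   vertex 1.1 1.6 0.6
  endloop
 endfacet
 facet normal -0.696 0.516 0.500
  outer loop
   vertex 1.4 4.2 1.0
   vertex 0.5 2.6 1.4
   vertex 3.2 4.4 3.3
  endloop
 endfacet
 facet normal 0.337 0.878 -0.340
  outer loop
   vertex 1.4 4.2 1.0
   vertex 3.2 4.4 3.3
   vertex 3.6 3.2 0.6
  endloop
 endfacet
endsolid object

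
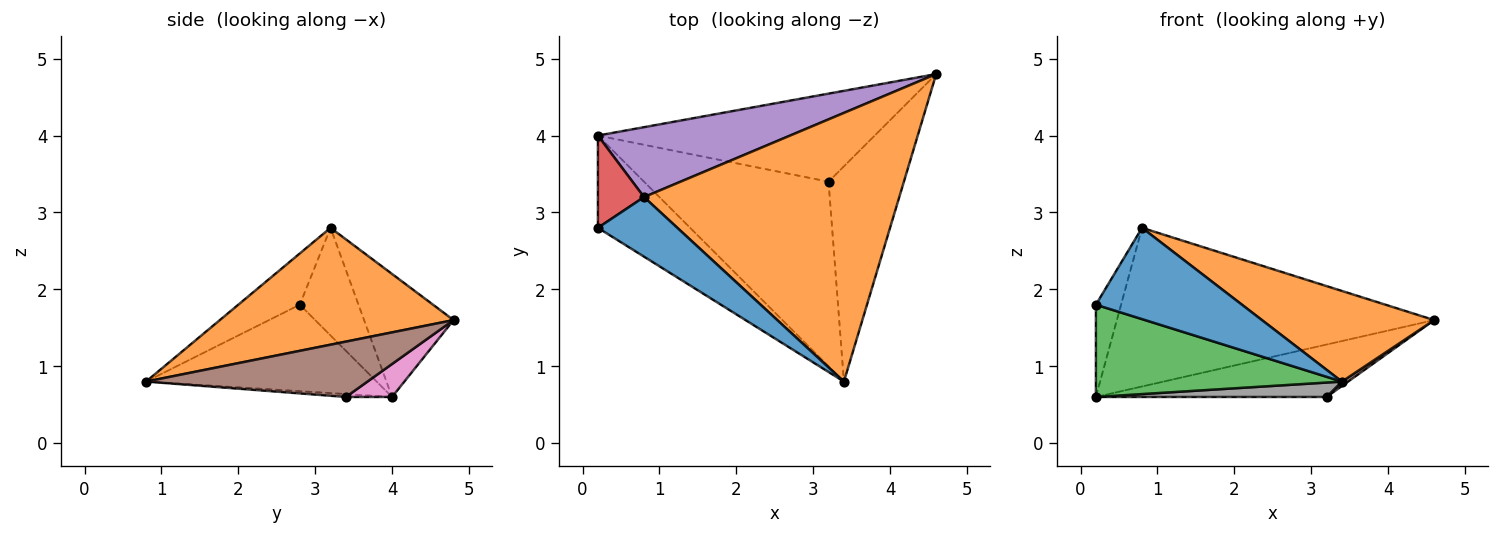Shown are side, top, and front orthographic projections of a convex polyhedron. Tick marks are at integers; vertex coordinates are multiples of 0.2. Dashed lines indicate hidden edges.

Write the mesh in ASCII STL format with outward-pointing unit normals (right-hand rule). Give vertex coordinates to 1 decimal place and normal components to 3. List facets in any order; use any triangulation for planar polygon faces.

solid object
 facet normal -0.333 -0.790 0.515
  outer loop
   vertex 0.8 3.2 2.8
   vertex 0.2 2.8 1.8
   vertex 3.4 0.8 0.8
  endloop
 endfacet
 facet normal 0.398 -0.293 0.869
  outer loop
   vertex 0.8 3.2 2.8
   vertex 3.4 0.8 0.8
   vertex 4.6 4.8 1.6
  endloop
 endfacet
 facet normal -0.553 -0.589 -0.589
  outer loop
   vertex 0.2 4.0 0.6
   vertex 3.4 0.8 0.8
   vertex 0.2 2.8 1.8
  endloop
 endfacet
 facet normal -0.855 0.367 0.367
  outer loop
   vertex 0.2 4.0 0.6
   vertex 0.2 2.8 1.8
   vertex 0.8 3.2 2.8
  endloop
 endfacet
 facet normal -0.250 0.886 0.390
  outer loop
   vertex 0.2 4.0 0.6
   vertex 0.8 3.2 2.8
   vertex 4.6 4.8 1.6
  endloop
 endfacet
 facet normal 0.592 -0.016 -0.806
  outer loop
   vertex 3.2 3.4 0.6
   vertex 4.6 4.8 1.6
   vertex 3.4 0.8 0.8
  endloop
 endfacet
 facet normal 0.102 0.509 -0.855
  outer loop
   vertex 3.2 3.4 0.6
   vertex 0.2 4.0 0.6
   vertex 4.6 4.8 1.6
  endloop
 endfacet
 facet normal -0.016 -0.078 -0.997
  outer loop
   vertex 3.2 3.4 0.6
   vertex 3.4 0.8 0.8
   vertex 0.2 4.0 0.6
  endloop
 endfacet
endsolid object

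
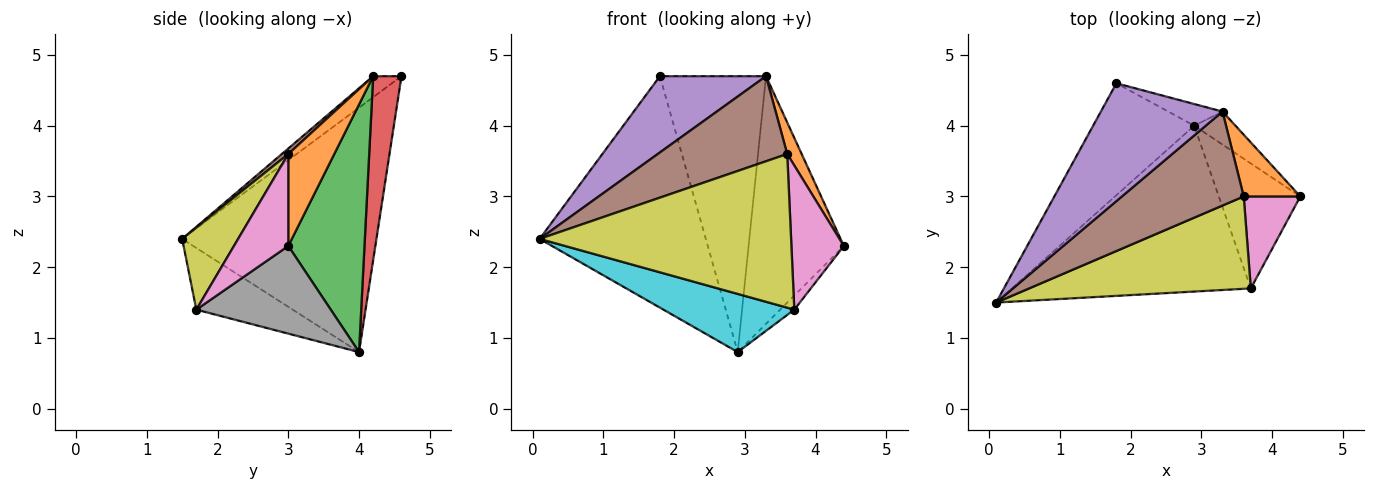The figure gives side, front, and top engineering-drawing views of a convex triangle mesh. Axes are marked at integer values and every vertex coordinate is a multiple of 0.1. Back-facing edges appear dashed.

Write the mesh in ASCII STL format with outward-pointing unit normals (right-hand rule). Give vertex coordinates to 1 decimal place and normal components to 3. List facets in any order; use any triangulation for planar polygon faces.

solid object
 facet normal -0.725 0.620 -0.300
  outer loop
   vertex 2.9 4.0 0.8
   vertex 0.1 1.5 2.4
   vertex 1.8 4.6 4.7
  endloop
 endfacet
 facet normal 0.823 -0.258 0.506
  outer loop
   vertex 3.3 4.2 4.7
   vertex 3.6 3.0 3.6
   vertex 4.4 3.0 2.3
  endloop
 endfacet
 facet normal 0.621 0.777 -0.104
  outer loop
   vertex 3.3 4.2 4.7
   vertex 4.4 3.0 2.3
   vertex 2.9 4.0 0.8
  endloop
 endfacet
 facet normal 0.257 0.963 -0.076
  outer loop
   vertex 3.3 4.2 4.7
   vertex 2.9 4.0 0.8
   vertex 1.8 4.6 4.7
  endloop
 endfacet
 facet normal -0.143 -0.538 0.831
  outer loop
   vertex 3.3 4.2 4.7
   vertex 1.8 4.6 4.7
   vertex 0.1 1.5 2.4
  endloop
 endfacet
 facet normal 0.033 -0.671 0.741
  outer loop
   vertex 3.3 4.2 4.7
   vertex 0.1 1.5 2.4
   vertex 3.6 3.0 3.6
  endloop
 endfacet
 facet normal 0.658 -0.635 0.405
  outer loop
   vertex 3.7 1.7 1.4
   vertex 4.4 3.0 2.3
   vertex 3.6 3.0 3.6
  endloop
 endfacet
 facet normal 0.730 0.077 -0.679
  outer loop
   vertex 3.7 1.7 1.4
   vertex 2.9 4.0 0.8
   vertex 4.4 3.0 2.3
  endloop
 endfacet
 facet normal 0.187 -0.842 0.506
  outer loop
   vertex 3.7 1.7 1.4
   vertex 3.6 3.0 3.6
   vertex 0.1 1.5 2.4
  endloop
 endfacet
 facet normal -0.237 -0.322 -0.917
  outer loop
   vertex 3.7 1.7 1.4
   vertex 0.1 1.5 2.4
   vertex 2.9 4.0 0.8
  endloop
 endfacet
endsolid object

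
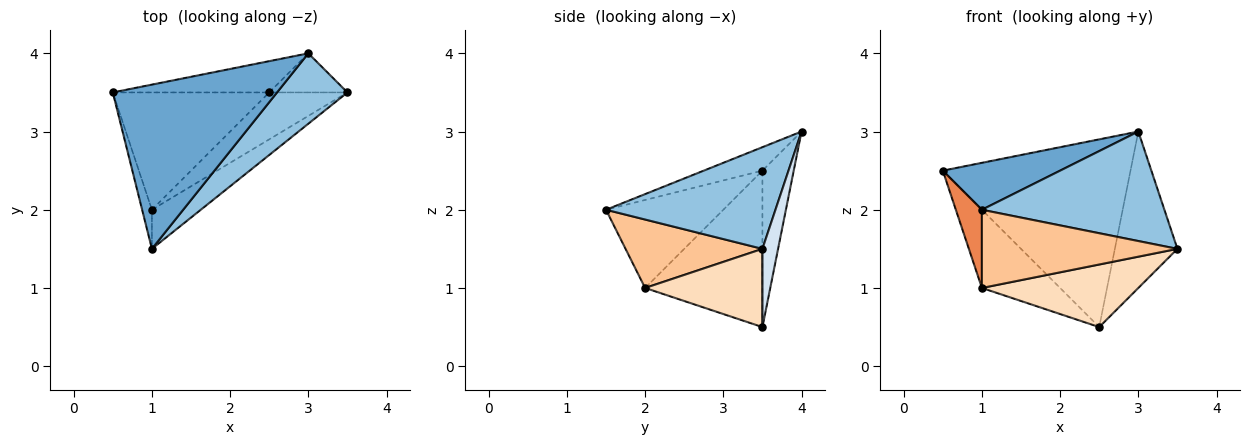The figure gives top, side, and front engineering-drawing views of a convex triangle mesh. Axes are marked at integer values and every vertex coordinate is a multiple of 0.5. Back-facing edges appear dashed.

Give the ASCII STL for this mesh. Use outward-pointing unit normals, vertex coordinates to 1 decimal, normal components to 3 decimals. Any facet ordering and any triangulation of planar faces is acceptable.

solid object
 facet normal -0.136 -0.272 0.953
  outer loop
   vertex 3.0 4.0 3.0
   vertex 0.5 3.5 2.5
   vertex 1.0 1.5 2.0
  endloop
 endfacet
 facet normal 0.616 -0.663 0.426
  outer loop
   vertex 3.0 4.0 3.0
   vertex 1.0 1.5 2.0
   vertex 3.5 3.5 1.5
  endloop
 endfacet
 facet normal -0.162 0.973 -0.162
  outer loop
   vertex 3.0 4.0 3.0
   vertex 2.5 3.5 0.5
   vertex 0.5 3.5 2.5
  endloop
 endfacet
 facet normal 0.236 0.943 -0.236
  outer loop
   vertex 3.0 4.0 3.0
   vertex 3.5 3.5 1.5
   vertex 2.5 3.5 0.5
  endloop
 endfacet
 facet normal -0.970 -0.216 -0.108
  outer loop
   vertex 1.0 2.0 1.0
   vertex 1.0 1.5 2.0
   vertex 0.5 3.5 2.5
  endloop
 endfacet
 facet normal -0.640 0.426 -0.640
  outer loop
   vertex 1.0 2.0 1.0
   vertex 0.5 3.5 2.5
   vertex 2.5 3.5 0.5
  endloop
 endfacet
 facet normal 0.531 -0.758 -0.379
  outer loop
   vertex 1.0 2.0 1.0
   vertex 3.5 3.5 1.5
   vertex 1.0 1.5 2.0
  endloop
 endfacet
 facet normal 0.514 -0.686 -0.514
  outer loop
   vertex 1.0 2.0 1.0
   vertex 2.5 3.5 0.5
   vertex 3.5 3.5 1.5
  endloop
 endfacet
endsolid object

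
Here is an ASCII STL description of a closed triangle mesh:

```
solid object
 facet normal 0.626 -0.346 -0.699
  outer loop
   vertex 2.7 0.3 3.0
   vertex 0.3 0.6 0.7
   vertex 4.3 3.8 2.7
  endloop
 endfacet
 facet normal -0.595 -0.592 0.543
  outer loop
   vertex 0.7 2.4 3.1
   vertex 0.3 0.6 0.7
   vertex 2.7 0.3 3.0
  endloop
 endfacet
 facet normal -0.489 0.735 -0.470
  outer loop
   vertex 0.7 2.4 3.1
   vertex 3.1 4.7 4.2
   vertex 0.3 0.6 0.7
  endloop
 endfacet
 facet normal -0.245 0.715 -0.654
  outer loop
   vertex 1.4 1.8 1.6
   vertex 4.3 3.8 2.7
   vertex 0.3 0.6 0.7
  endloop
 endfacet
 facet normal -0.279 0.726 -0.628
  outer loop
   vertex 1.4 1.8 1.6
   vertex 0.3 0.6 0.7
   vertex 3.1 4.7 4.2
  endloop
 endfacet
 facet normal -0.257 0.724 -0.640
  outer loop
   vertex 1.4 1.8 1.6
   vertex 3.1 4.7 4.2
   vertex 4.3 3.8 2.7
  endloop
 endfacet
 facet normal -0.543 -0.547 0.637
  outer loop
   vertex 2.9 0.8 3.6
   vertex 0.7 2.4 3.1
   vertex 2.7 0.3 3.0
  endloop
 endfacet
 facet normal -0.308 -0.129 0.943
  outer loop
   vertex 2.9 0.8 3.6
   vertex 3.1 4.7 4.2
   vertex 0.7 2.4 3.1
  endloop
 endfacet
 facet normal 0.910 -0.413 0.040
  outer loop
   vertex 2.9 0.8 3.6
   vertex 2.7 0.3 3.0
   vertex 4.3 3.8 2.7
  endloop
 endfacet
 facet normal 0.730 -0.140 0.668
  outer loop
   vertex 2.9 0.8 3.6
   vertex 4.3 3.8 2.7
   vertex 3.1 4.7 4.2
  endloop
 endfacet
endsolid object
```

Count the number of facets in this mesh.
10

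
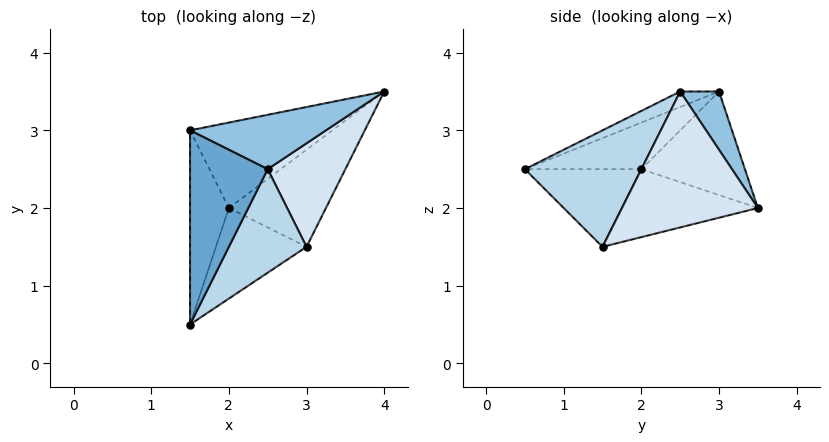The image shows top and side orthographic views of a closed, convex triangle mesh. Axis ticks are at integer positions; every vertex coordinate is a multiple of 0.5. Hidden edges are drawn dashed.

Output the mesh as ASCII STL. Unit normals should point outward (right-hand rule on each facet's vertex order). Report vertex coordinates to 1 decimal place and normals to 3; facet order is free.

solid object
 facet normal -0.183 -0.365 0.913
  outer loop
   vertex 2.5 2.5 3.5
   vertex 1.5 3.0 3.5
   vertex 1.5 0.5 2.5
  endloop
 endfacet
 facet normal 0.309 0.619 0.722
  outer loop
   vertex 2.5 2.5 3.5
   vertex 4.0 3.5 2.0
   vertex 1.5 3.0 3.5
  endloop
 endfacet
 facet normal 0.684 -0.570 0.456
  outer loop
   vertex 2.5 2.5 3.5
   vertex 1.5 0.5 2.5
   vertex 3.0 1.5 1.5
  endloop
 endfacet
 facet normal 0.758 -0.487 0.433
  outer loop
   vertex 2.5 2.5 3.5
   vertex 3.0 1.5 1.5
   vertex 4.0 3.5 2.0
  endloop
 endfacet
 facet normal -0.744 0.248 -0.620
  outer loop
   vertex 2.0 2.0 2.5
   vertex 1.5 0.5 2.5
   vertex 1.5 3.0 3.5
  endloop
 endfacet
 facet normal -0.636 0.212 -0.742
  outer loop
   vertex 2.0 2.0 2.5
   vertex 3.0 1.5 1.5
   vertex 1.5 0.5 2.5
  endloop
 endfacet
 facet normal -0.523 0.458 -0.719
  outer loop
   vertex 2.0 2.0 2.5
   vertex 1.5 3.0 3.5
   vertex 4.0 3.5 2.0
  endloop
 endfacet
 facet normal -0.515 0.441 -0.735
  outer loop
   vertex 2.0 2.0 2.5
   vertex 4.0 3.5 2.0
   vertex 3.0 1.5 1.5
  endloop
 endfacet
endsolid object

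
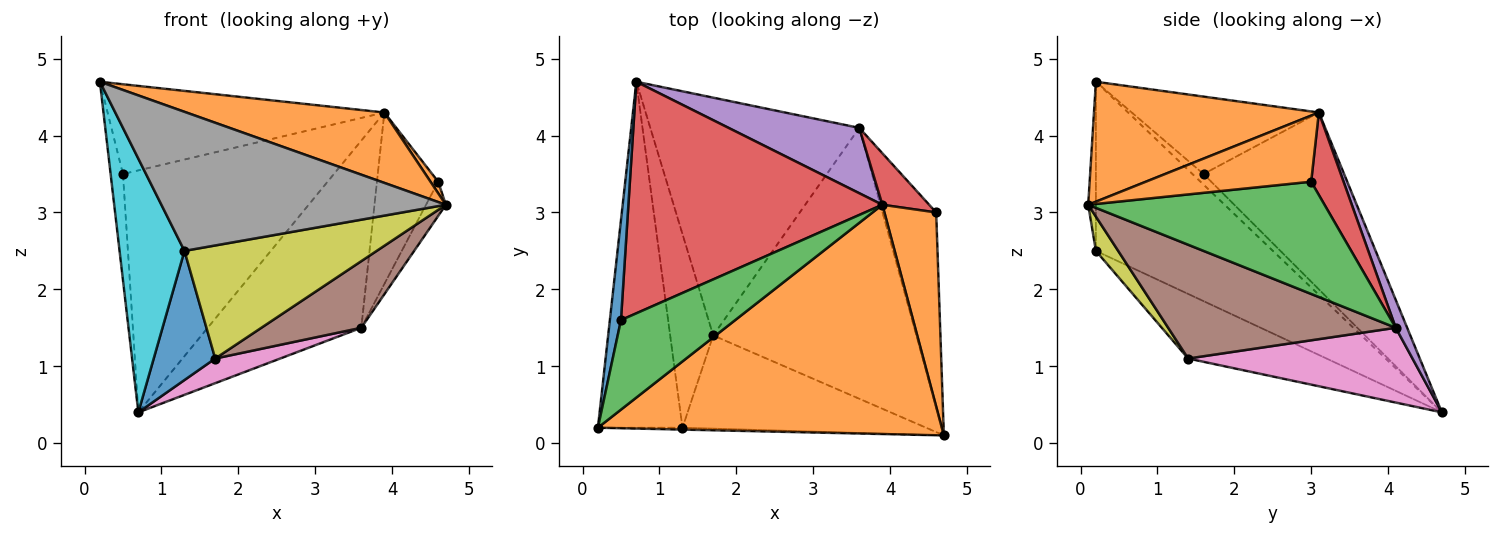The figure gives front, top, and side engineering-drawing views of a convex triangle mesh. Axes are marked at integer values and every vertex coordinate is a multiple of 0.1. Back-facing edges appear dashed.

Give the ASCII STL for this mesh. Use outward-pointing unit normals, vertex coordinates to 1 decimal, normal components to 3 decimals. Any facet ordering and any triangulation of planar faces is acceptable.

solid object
 facet normal -0.547 0.609 0.574
  outer loop
   vertex 0.5 1.6 3.5
   vertex 0.7 4.7 0.4
   vertex 0.2 0.2 4.7
  endloop
 endfacet
 facet normal 0.316 -0.278 0.907
  outer loop
   vertex 3.9 3.1 4.3
   vertex 0.2 0.2 4.7
   vertex 4.7 0.1 3.1
  endloop
 endfacet
 facet normal -0.432 0.639 0.637
  outer loop
   vertex 3.9 3.1 4.3
   vertex 0.5 1.6 3.5
   vertex 0.2 0.2 4.7
  endloop
 endfacet
 facet normal -0.434 0.651 0.623
  outer loop
   vertex 3.9 3.1 4.3
   vertex 0.7 4.7 0.4
   vertex 0.5 1.6 3.5
  endloop
 endfacet
 facet normal 0.070 0.942 0.329
  outer loop
   vertex 3.6 4.1 1.5
   vertex 0.7 4.7 0.4
   vertex 3.9 3.1 4.3
  endloop
 endfacet
 facet normal 0.478 -0.210 -0.853
  outer loop
   vertex 3.6 4.1 1.5
   vertex 4.7 0.1 3.1
   vertex 1.7 1.4 1.1
  endloop
 endfacet
 facet normal 0.335 -0.097 -0.937
  outer loop
   vertex 3.6 4.1 1.5
   vertex 1.7 1.4 1.1
   vertex 0.7 4.7 0.4
  endloop
 endfacet
 facet normal -0.027 -1.000 -0.014
  outer loop
   vertex 1.3 0.2 2.5
   vertex 4.7 0.1 3.1
   vertex 0.2 0.2 4.7
  endloop
 endfacet
 facet normal 0.089 -0.769 -0.633
  outer loop
   vertex 1.3 0.2 2.5
   vertex 1.7 1.4 1.1
   vertex 4.7 0.1 3.1
  endloop
 endfacet
 facet normal -0.850 -0.312 -0.425
  outer loop
   vertex 1.3 0.2 2.5
   vertex 0.2 0.2 4.7
   vertex 0.7 4.7 0.4
  endloop
 endfacet
 facet normal -0.780 -0.347 -0.520
  outer loop
   vertex 1.3 0.2 2.5
   vertex 0.7 4.7 0.4
   vertex 1.7 1.4 1.1
  endloop
 endfacet
 facet normal 0.787 -0.037 0.616
  outer loop
   vertex 4.6 3.0 3.4
   vertex 3.9 3.1 4.3
   vertex 4.7 0.1 3.1
  endloop
 endfacet
 facet normal 0.900 0.075 -0.430
  outer loop
   vertex 4.6 3.0 3.4
   vertex 4.7 0.1 3.1
   vertex 3.6 4.1 1.5
  endloop
 endfacet
 facet normal 0.452 0.854 0.257
  outer loop
   vertex 4.6 3.0 3.4
   vertex 3.6 4.1 1.5
   vertex 3.9 3.1 4.3
  endloop
 endfacet
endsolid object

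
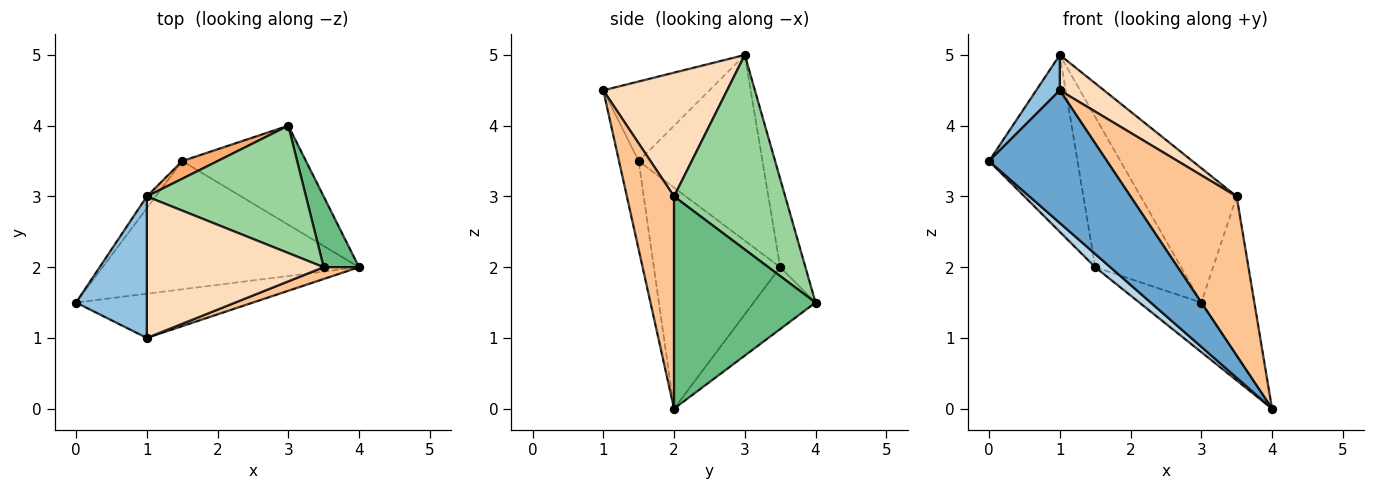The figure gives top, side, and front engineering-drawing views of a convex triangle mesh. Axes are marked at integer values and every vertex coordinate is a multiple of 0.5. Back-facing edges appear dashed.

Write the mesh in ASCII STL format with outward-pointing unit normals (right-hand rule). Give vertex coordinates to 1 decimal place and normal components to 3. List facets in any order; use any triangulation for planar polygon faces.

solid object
 facet normal -0.156 -0.937 -0.312
  outer loop
   vertex 1.0 1.0 4.5
   vertex 0.0 1.5 3.5
   vertex 4.0 2.0 0.0
  endloop
 endfacet
 facet normal -0.737 -0.164 0.655
  outer loop
   vertex 1.0 3.0 5.0
   vertex 0.0 1.5 3.5
   vertex 1.0 1.0 4.5
  endloop
 endfacet
 facet normal -0.651 -0.078 -0.755
  outer loop
   vertex 1.5 3.5 2.0
   vertex 4.0 2.0 0.0
   vertex 0.0 1.5 3.5
  endloop
 endfacet
 facet normal -0.408 0.408 -0.816
  outer loop
   vertex 1.5 3.5 2.0
   vertex 3.0 4.0 1.5
   vertex 4.0 2.0 0.0
  endloop
 endfacet
 facet normal -0.813 0.581 -0.039
  outer loop
   vertex 1.5 3.5 2.0
   vertex 0.0 1.5 3.5
   vertex 1.0 3.0 5.0
  endloop
 endfacet
 facet normal -0.280 0.953 0.112
  outer loop
   vertex 1.5 3.5 2.0
   vertex 1.0 3.0 5.0
   vertex 3.0 4.0 1.5
  endloop
 endfacet
 facet normal 0.405 -0.912 0.068
  outer loop
   vertex 3.5 2.0 3.0
   vertex 1.0 1.0 4.5
   vertex 4.0 2.0 0.0
  endloop
 endfacet
 facet normal 0.562 -0.201 0.803
  outer loop
   vertex 3.5 2.0 3.0
   vertex 1.0 3.0 5.0
   vertex 1.0 1.0 4.5
  endloop
 endfacet
 facet normal 0.925 0.347 0.154
  outer loop
   vertex 3.5 2.0 3.0
   vertex 4.0 2.0 0.0
   vertex 3.0 4.0 1.5
  endloop
 endfacet
 facet normal 0.643 0.556 0.526
  outer loop
   vertex 3.5 2.0 3.0
   vertex 3.0 4.0 1.5
   vertex 1.0 3.0 5.0
  endloop
 endfacet
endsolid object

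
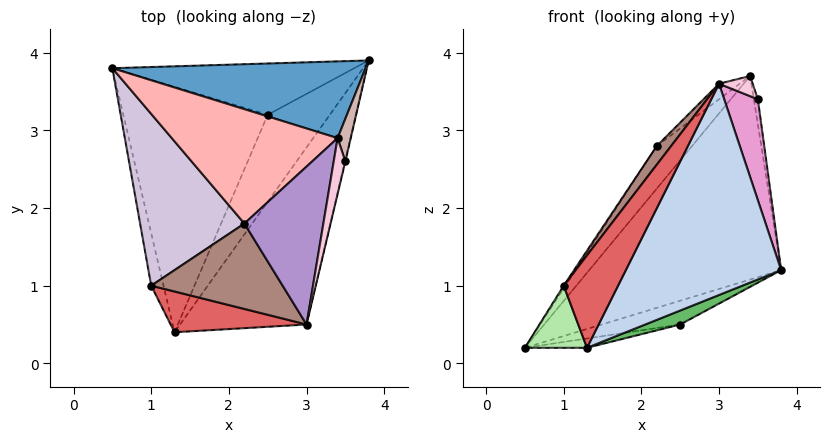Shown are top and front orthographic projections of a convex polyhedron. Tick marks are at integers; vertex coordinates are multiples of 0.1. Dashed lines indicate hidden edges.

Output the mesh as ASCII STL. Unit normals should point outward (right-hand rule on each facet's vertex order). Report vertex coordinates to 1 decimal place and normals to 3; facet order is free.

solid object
 facet normal -0.134 0.927 0.349
  outer loop
   vertex 3.4 2.9 3.7
   vertex 3.8 3.9 1.2
   vertex 0.5 3.8 0.2
  endloop
 endfacet
 facet normal 0.799 -0.461 -0.386
  outer loop
   vertex 3.0 0.5 3.6
   vertex 1.3 0.4 0.2
   vertex 3.8 3.9 1.2
  endloop
 endfacet
 facet normal 0.254 0.407 -0.878
  outer loop
   vertex 2.5 3.2 0.5
   vertex 0.5 3.8 0.2
   vertex 3.8 3.9 1.2
  endloop
 endfacet
 facet normal 0.159 0.037 -0.987
  outer loop
   vertex 2.5 3.2 0.5
   vertex 1.3 0.4 0.2
   vertex 0.5 3.8 0.2
  endloop
 endfacet
 facet normal 0.525 -0.135 -0.840
  outer loop
   vertex 2.5 3.2 0.5
   vertex 3.8 3.9 1.2
   vertex 1.3 0.4 0.2
  endloop
 endfacet
 facet normal -0.956 -0.225 -0.190
  outer loop
   vertex 1.0 1.0 1.0
   vertex 0.5 3.8 0.2
   vertex 1.3 0.4 0.2
  endloop
 endfacet
 facet normal -0.602 -0.731 0.322
  outer loop
   vertex 1.0 1.0 1.0
   vertex 1.3 0.4 0.2
   vertex 3.0 0.5 3.6
  endloop
 endfacet
 facet normal -0.715 0.244 0.655
  outer loop
   vertex 2.2 1.8 2.8
   vertex 3.4 2.9 3.7
   vertex 0.5 3.8 0.2
  endloop
 endfacet
 facet normal -0.641 0.075 0.763
  outer loop
   vertex 2.2 1.8 2.8
   vertex 3.0 0.5 3.6
   vertex 3.4 2.9 3.7
  endloop
 endfacet
 facet normal -0.834 0.009 0.552
  outer loop
   vertex 2.2 1.8 2.8
   vertex 0.5 3.8 0.2
   vertex 1.0 1.0 1.0
  endloop
 endfacet
 facet normal -0.798 -0.129 0.589
  outer loop
   vertex 2.2 1.8 2.8
   vertex 1.0 1.0 1.0
   vertex 3.0 0.5 3.6
  endloop
 endfacet
 facet normal 0.972 0.120 0.204
  outer loop
   vertex 3.5 2.6 3.4
   vertex 3.8 3.9 1.2
   vertex 3.4 2.9 3.7
  endloop
 endfacet
 facet normal 0.973 -0.232 -0.004
  outer loop
   vertex 3.5 2.6 3.4
   vertex 3.0 0.5 3.6
   vertex 3.8 3.9 1.2
  endloop
 endfacet
 facet normal 0.874 -0.165 0.456
  outer loop
   vertex 3.5 2.6 3.4
   vertex 3.4 2.9 3.7
   vertex 3.0 0.5 3.6
  endloop
 endfacet
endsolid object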